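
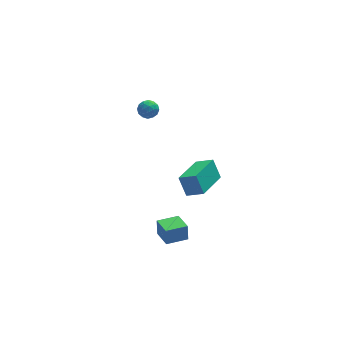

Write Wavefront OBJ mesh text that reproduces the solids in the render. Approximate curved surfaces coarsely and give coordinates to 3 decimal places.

v -2.173 -3.625 3.007
v -2.437 -3.038 4.055
v -2.97 -3.106 2.516
v -3.233 -2.518 3.564
v -0.787 -2.022 2.456
v -1.05 -1.434 3.504
v -1.583 -1.502 1.965
v -1.847 -0.915 3.013
v -2.873 4.093 3.895
v -2.65 3.776 3.385
v -3.83 4.064 3.495
v -3.607 3.747 2.985
v -3.623 3.46 3.558
v -3.032 3.478 3.806
v -3.448 4.362 3.074
v -2.857 4.38 3.322
v -3.005 3.942 2.877
v -3.113 3.385 3.176
v -3.367 4.455 3.704
v -3.475 3.898 4.003
v -2.677 3.937 3.675
v -3.803 3.903 3.205
v -3.812 3.735 3.542
v -3.681 3.548 3.242
v -2.902 3.762 3.923
v -2.771 3.576 3.622
v -3.343 3.39 3.724
v -3.709 4.264 3.258
v -3.578 4.078 2.957
v -2.799 4.292 3.638
v -2.668 4.105 3.338
v -3.137 4.45 3.156
v -2.755 3.848 3.077
v -3.318 3.831 2.842
v -3.225 4.192 2.894
v -2.877 4.203 3.04
v -2.819 3.521 3.253
v -3.381 3.503 3.017
v -3.391 3.335 3.355
v -3.043 3.346 3.5
v -3.028 3.618 2.954
v -3.099 4.337 3.863
v -3.661 4.319 3.627
v -3.437 4.494 3.38
v -3.089 4.505 3.525
v -3.162 4.009 4.038
v -3.725 3.992 3.803
v -3.603 3.637 3.84
v -3.255 3.648 3.986
v -3.452 4.222 3.926
v -4.441 -4.542 0.087
v -4.41 -4.311 1.008
v -4.617 -3.35 -0.206
v -4.586 -3.119 0.715
v -3.214 -4.381 0.005
v -3.183 -4.15 0.926
v -3.39 -3.189 -0.288
v -3.359 -2.958 0.633
f 2 4 1
f 5 2 1
f 1 4 3
f 3 5 1
f 2 8 4
f 6 2 5
f 6 8 2
f 4 8 3
f 7 5 3
f 3 8 7
f 7 6 5
f 8 6 7
f 9 46 25
f 46 20 49
f 25 49 14
f 46 49 25
f 9 25 21
f 25 14 26
f 21 26 10
f 25 26 21
f 9 21 30
f 21 10 31
f 30 31 16
f 21 31 30
f 9 30 42
f 30 16 45
f 42 45 19
f 30 45 42
f 9 42 46
f 42 19 50
f 46 50 20
f 42 50 46
f 10 26 37
f 26 14 40
f 37 40 18
f 26 40 37
f 14 49 27
f 49 20 48
f 27 48 13
f 49 48 27
f 20 50 47
f 50 19 43
f 47 43 11
f 50 43 47
f 19 45 44
f 45 16 32
f 44 32 15
f 45 32 44
f 16 31 36
f 31 10 33
f 36 33 17
f 31 33 36
f 12 38 24
f 38 18 39
f 24 39 13
f 38 39 24
f 12 24 22
f 24 13 23
f 22 23 11
f 24 23 22
f 12 22 29
f 22 11 28
f 29 28 15
f 22 28 29
f 12 29 34
f 29 15 35
f 34 35 17
f 29 35 34
f 12 34 38
f 34 17 41
f 38 41 18
f 34 41 38
f 13 39 27
f 39 18 40
f 27 40 14
f 39 40 27
f 11 23 47
f 23 13 48
f 47 48 20
f 23 48 47
f 15 28 44
f 28 11 43
f 44 43 19
f 28 43 44
f 17 35 36
f 35 15 32
f 36 32 16
f 35 32 36
f 18 41 37
f 41 17 33
f 37 33 10
f 41 33 37
f 52 54 51
f 55 52 51
f 51 54 53
f 53 55 51
f 52 58 54
f 56 52 55
f 56 58 52
f 54 58 53
f 57 55 53
f 53 58 57
f 57 56 55
f 58 56 57



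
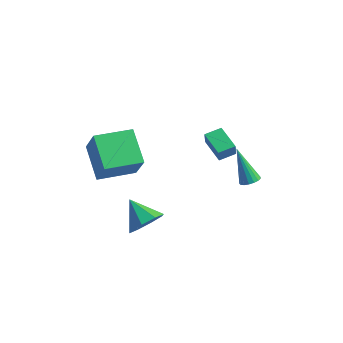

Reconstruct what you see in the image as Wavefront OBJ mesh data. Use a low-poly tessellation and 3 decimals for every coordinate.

v 3.609 0.952 1.049
v 4.129 1.13 1.29
v 2.551 1.608 2.851
v 4.035 1.362 1.15
v 3.844 1.501 0.987
v 3.598 1.514 0.838
v 3.355 1.398 0.738
v 3.171 1.18 0.709
v 3.086 0.91 0.757
v 3.122 0.65 0.873
v 3.269 0.458 1.029
v 3.494 0.38 1.19
v 3.745 0.433 1.318
v 3.965 0.605 1.385
v 4.104 0.856 1.375
v 0.064 3.35 0.685
v 0.061 3.234 1.487
v 0.738 4.133 0.8
v 0.736 4.018 1.601
v 1.304 2.302 0.539
v 1.302 2.187 1.34
v 1.979 3.086 0.653
v 1.976 2.97 1.455
v -3.506 -2.939 2.055
v -2.822 -3.39 3.769
v -4.801 -1.44 2.966
v -4.116 -1.891 4.68
v -1.924 -1.429 1.82
v -1.239 -1.88 3.534
v -3.218 0.07 2.731
v -2.534 -0.381 4.445
v -0.785 -2.702 -1.055
v -0.224 -2.812 -0.115
v -2.095 -1.958 -0.185
v -0.065 -2.081 -0.502
v -0.328 -1.714 -1.212
v -0.859 -1.925 -1.83
v -1.346 -2.592 -1.995
v -1.505 -3.323 -1.608
v -1.242 -3.69 -0.898
v -0.711 -3.479 -0.28
f 2 1 4
f 2 4 3
f 4 1 5
f 4 5 3
f 5 1 6
f 5 6 3
f 6 1 7
f 6 7 3
f 7 1 8
f 7 8 3
f 8 1 9
f 8 9 3
f 9 1 10
f 9 10 3
f 10 1 11
f 10 11 3
f 11 1 12
f 11 12 3
f 12 1 13
f 12 13 3
f 13 1 14
f 13 14 3
f 14 1 15
f 14 15 3
f 15 1 2
f 15 2 3
f 17 19 16
f 20 17 16
f 16 19 18
f 18 20 16
f 17 23 19
f 21 17 20
f 21 23 17
f 19 23 18
f 22 20 18
f 18 23 22
f 22 21 20
f 23 21 22
f 25 27 24
f 28 25 24
f 24 27 26
f 26 28 24
f 25 31 27
f 29 25 28
f 29 31 25
f 27 31 26
f 30 28 26
f 26 31 30
f 30 29 28
f 31 29 30
f 33 32 35
f 33 35 34
f 35 32 36
f 35 36 34
f 36 32 37
f 36 37 34
f 37 32 38
f 37 38 34
f 38 32 39
f 38 39 34
f 39 32 40
f 39 40 34
f 40 32 41
f 40 41 34
f 41 32 33
f 41 33 34



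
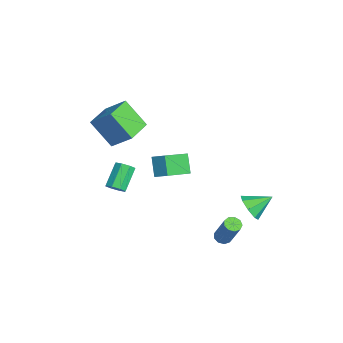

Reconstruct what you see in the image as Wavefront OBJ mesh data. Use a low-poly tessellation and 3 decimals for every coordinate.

v -1.249 -5.562 3.707
v -0.467 -4.531 4.794
v -2.676 -4.448 3.678
v -1.894 -3.417 4.765
v -0.406 -4.523 2.115
v 0.376 -3.492 3.202
v -1.833 -3.409 2.086
v -1.051 -2.378 3.173
v 3.722 2.444 -1.15
v 4.266 2.813 -1.808
v 3.738 3.736 -0.41
v 3.573 2.901 -1.946
v 2.968 2.722 -1.618
v 2.803 2.379 -1.016
v 3.177 2.074 -0.493
v 3.87 1.986 -0.354
v 4.475 2.166 -0.682
v 4.64 2.508 -1.284
v -2.983 -0.195 -2.985
v -3.857 -0.177 -1.865
v -2.377 0.452 -2.522
v -3.25 0.469 -1.402
v -1.93 -1.789 -2.138
v -2.803 -1.772 -1.018
v -1.323 -1.143 -1.675
v -2.197 -1.125 -0.555
v -3.112 -3.886 -3.764
v -2.581 -3.701 -3.418
v -3.617 -2.909 -2.251
v -4.148 -3.094 -2.596
v -2.713 -3.36 -3.767
v -3.749 -2.568 -2.599
v -3.079 -3.327 -4.114
v -4.115 -2.535 -2.946
v -3.465 -3.621 -4.255
v -4.5 -2.83 -3.088
v -3.643 -4.071 -4.109
v -4.679 -3.279 -2.942
v -3.511 -4.412 -3.761
v -4.547 -3.62 -2.593
v -3.145 -4.445 -3.414
v -4.181 -3.653 -2.246
v -2.76 -4.15 -3.272
v -3.795 -3.359 -2.105
v 2.532 1.245 -4.452
v 2.915 0.886 -4.58
v 3.85 1.236 -2.755
v 3.468 1.595 -2.628
v 3.014 1.222 -4.695
v 3.95 1.572 -2.87
v 2.888 1.57 -4.697
v 3.823 1.919 -2.872
v 2.595 1.765 -4.584
v 3.531 2.115 -2.76
v 2.273 1.717 -4.41
v 3.209 2.067 -2.585
v 2.072 1.448 -4.255
v 3.008 1.798 -2.431
v 2.087 1.085 -4.193
v 3.022 1.434 -2.368
v 2.309 0.796 -4.252
v 3.245 1.146 -2.427
v 2.636 0.717 -4.405
v 3.572 1.067 -2.58
f 2 4 1
f 5 2 1
f 1 4 3
f 3 5 1
f 2 8 4
f 6 2 5
f 6 8 2
f 4 8 3
f 7 5 3
f 3 8 7
f 7 6 5
f 8 6 7
f 10 9 12
f 10 12 11
f 12 9 13
f 12 13 11
f 13 9 14
f 13 14 11
f 14 9 15
f 14 15 11
f 15 9 16
f 15 16 11
f 16 9 17
f 16 17 11
f 17 9 18
f 17 18 11
f 18 9 10
f 18 10 11
f 20 22 19
f 23 20 19
f 19 22 21
f 21 23 19
f 20 26 22
f 24 20 23
f 24 26 20
f 22 26 21
f 25 23 21
f 21 26 25
f 25 24 23
f 26 24 25
f 28 27 31
f 28 31 29
f 29 31 32
f 29 32 30
f 31 27 33
f 31 33 32
f 32 33 34
f 32 34 30
f 33 27 35
f 33 35 34
f 34 35 36
f 34 36 30
f 35 27 37
f 35 37 36
f 36 37 38
f 36 38 30
f 37 27 39
f 37 39 38
f 38 39 40
f 38 40 30
f 39 27 41
f 39 41 40
f 40 41 42
f 40 42 30
f 41 27 43
f 41 43 42
f 42 43 44
f 42 44 30
f 43 27 28
f 43 28 44
f 44 28 29
f 44 29 30
f 46 45 49
f 46 49 47
f 47 49 50
f 47 50 48
f 49 45 51
f 49 51 50
f 50 51 52
f 50 52 48
f 51 45 53
f 51 53 52
f 52 53 54
f 52 54 48
f 53 45 55
f 53 55 54
f 54 55 56
f 54 56 48
f 55 45 57
f 55 57 56
f 56 57 58
f 56 58 48
f 57 45 59
f 57 59 58
f 58 59 60
f 58 60 48
f 59 45 61
f 59 61 60
f 60 61 62
f 60 62 48
f 61 45 63
f 61 63 62
f 62 63 64
f 62 64 48
f 63 45 46
f 63 46 64
f 64 46 47
f 64 47 48



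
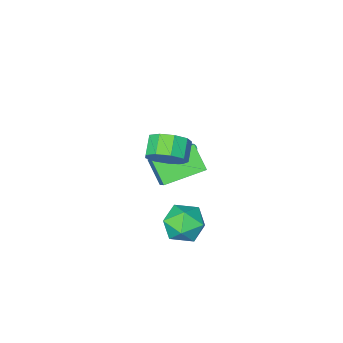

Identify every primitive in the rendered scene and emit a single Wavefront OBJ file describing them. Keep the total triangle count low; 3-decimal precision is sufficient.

v -0.938 0.028 1.544
v -0.3 0.152 2.33
v -0.944 -0.544 2.963
v -1.582 -0.668 2.176
v -0.801 0.636 2.351
v -1.446 -0.059 2.984
v -1.367 0.836 1.994
v -2.012 0.14 2.627
v -1.731 0.657 1.427
v -2.376 -0.038 2.06
v -1.725 0.184 0.914
v -2.369 -0.511 1.547
v -1.35 -0.362 0.696
v -1.994 -1.057 1.329
v -0.782 -0.726 0.874
v -1.426 -1.421 1.507
v -0.287 -0.737 1.366
v -0.932 -1.433 1.999
v -0.096 -0.391 1.941
v -0.741 -1.086 2.574
v -4.329 -3.285 -2.347
v -3.869 -3.151 -2.801
v -3.151 -3.755 -1.293
v -3.891 -2.911 -2.67
v -3.989 -2.736 -2.483
v -4.145 -2.655 -2.272
v -4.334 -2.684 -2.074
v -4.521 -2.816 -1.924
v -4.675 -3.029 -1.847
v -4.77 -3.287 -1.856
v -4.788 -3.544 -1.95
v -4.727 -3.756 -2.113
v -4.597 -3.887 -2.316
v -4.421 -3.914 -2.525
v -4.229 -3.831 -2.703
v -4.054 -3.655 -2.82
v -3.927 -3.414 -2.854
v -3.526 -0.886 -1.286
v -3.531 -1.973 -0.209
v -3.044 0.224 -0.165
v -3.049 -0.863 0.912
v -1.451 -1.337 -1.732
v -1.456 -2.424 -0.655
v -0.969 -0.227 -0.611
v -0.974 -1.314 0.466
v -2.899 0.332 -4.283
v -1.902 0.916 -4.515
v -1.938 -0.856 -3.145
v -0.941 -0.272 -3.377
v -1.788 0.239 -2.738
v -2.382 0.973 -3.441
v -1.458 -0.913 -4.219
v -2.052 -0.179 -4.922
v -1.012 0.146 -4.475
v -1.216 0.858 -3.56
v -2.624 -0.798 -4.1
v -2.828 -0.086 -3.185
f 2 1 5
f 2 5 3
f 3 5 6
f 3 6 4
f 5 1 7
f 5 7 6
f 6 7 8
f 6 8 4
f 7 1 9
f 7 9 8
f 8 9 10
f 8 10 4
f 9 1 11
f 9 11 10
f 10 11 12
f 10 12 4
f 11 1 13
f 11 13 12
f 12 13 14
f 12 14 4
f 13 1 15
f 13 15 14
f 14 15 16
f 14 16 4
f 15 1 17
f 15 17 16
f 16 17 18
f 16 18 4
f 17 1 19
f 17 19 18
f 18 19 20
f 18 20 4
f 19 1 2
f 19 2 20
f 20 2 3
f 20 3 4
f 22 21 24
f 22 24 23
f 24 21 25
f 24 25 23
f 25 21 26
f 25 26 23
f 26 21 27
f 26 27 23
f 27 21 28
f 27 28 23
f 28 21 29
f 28 29 23
f 29 21 30
f 29 30 23
f 30 21 31
f 30 31 23
f 31 21 32
f 31 32 23
f 32 21 33
f 32 33 23
f 33 21 34
f 33 34 23
f 34 21 35
f 34 35 23
f 35 21 36
f 35 36 23
f 36 21 37
f 36 37 23
f 37 21 22
f 37 22 23
f 39 41 38
f 42 39 38
f 38 41 40
f 40 42 38
f 39 45 41
f 43 39 42
f 43 45 39
f 41 45 40
f 44 42 40
f 40 45 44
f 44 43 42
f 45 43 44
f 46 57 51
f 46 51 47
f 46 47 53
f 46 53 56
f 46 56 57
f 47 51 55
f 51 57 50
f 57 56 48
f 56 53 52
f 53 47 54
f 49 55 50
f 49 50 48
f 49 48 52
f 49 52 54
f 49 54 55
f 50 55 51
f 48 50 57
f 52 48 56
f 54 52 53
f 55 54 47



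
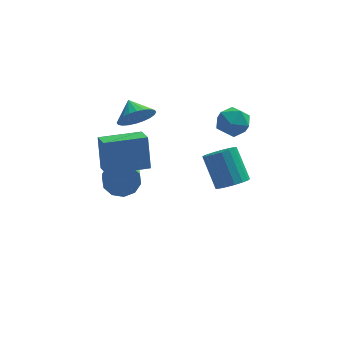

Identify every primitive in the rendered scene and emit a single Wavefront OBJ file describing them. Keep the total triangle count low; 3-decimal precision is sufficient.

v 2.323 1.557 2.207
v 2.919 2.318 2.002
v 2.941 0.742 0.978
v 3.537 1.503 0.773
v 3.679 0.971 1.594
v 3.297 1.475 2.354
v 2.563 1.585 0.626
v 2.181 2.089 1.386
v 3.068 2.335 1.025
v 3.757 1.956 1.623
v 2.103 1.104 1.357
v 2.792 0.725 1.955
v 2.891 0.2 -2.172
v 3.747 0.344 -1.931
v 3.124 1.443 -0.368
v 2.269 1.3 -0.608
v 3.658 0.671 -2.197
v 3.035 1.77 -0.634
v 3.394 0.89 -2.457
v 2.771 1.99 -0.894
v 3.014 0.952 -2.651
v 2.391 2.051 -1.088
v 2.607 0.841 -2.736
v 1.984 1.941 -1.173
v 2.264 0.583 -2.691
v 1.641 1.683 -1.128
v 2.066 0.238 -2.527
v 1.443 1.338 -0.964
v 2.056 -0.116 -2.282
v 1.433 0.984 -0.719
v 2.238 -0.398 -2.011
v 1.615 0.702 -0.448
v 2.569 -0.542 -1.778
v 1.947 0.557 -0.214
v 2.975 -0.517 -1.634
v 2.352 0.583 -0.071
v 3.361 -0.327 -1.613
v 2.738 0.773 -0.05
v 3.64 -0.017 -1.721
v 3.017 1.083 -0.158
v -1.776 -0.134 3.192
v -1.393 -0.5 4.04
v -2.164 0.794 3.768
v -1.092 -0.291 3.904
v -0.896 -0.058 3.661
v -0.834 0.163 3.346
v -0.915 0.34 3.007
v -1.128 0.444 2.697
v -1.439 0.46 2.462
v -1.801 0.385 2.338
v -2.16 0.232 2.344
v -2.46 0.022 2.479
v -2.656 -0.211 2.723
v -2.718 -0.432 3.038
v -2.637 -0.609 3.377
v -2.425 -0.713 3.687
v -2.114 -0.728 3.922
v -1.751 -0.654 4.046
v -3.15 -4.333 2.478
v -3.27 -3.705 4.181
v -3.443 -3.316 2.082
v -3.563 -2.687 3.786
v -1.117 -3.773 2.414
v -1.237 -3.144 4.118
v -1.41 -2.755 2.019
v -1.53 -2.127 3.722
v -2.59 1.941 -3.01
v -1.929 1.619 -3.658
v -1.909 0.616 -3.137
v -2.57 0.939 -2.49
v -1.63 1.866 -3.193
v -1.61 0.864 -2.672
v -1.698 2.143 -2.658
v -1.678 1.14 -2.138
v -2.107 2.342 -2.258
v -2.086 1.339 -1.737
v -2.7 2.388 -2.145
v -2.679 1.385 -1.624
v -3.251 2.264 -2.363
v -3.231 1.261 -1.842
v -3.55 2.016 -2.828
v -3.53 1.014 -2.307
v -3.482 1.74 -3.362
v -3.462 0.737 -2.842
v -3.074 1.541 -3.763
v -3.053 0.538 -3.242
v -2.481 1.495 -3.876
v -2.46 0.492 -3.355
f 1 12 6
f 1 6 2
f 1 2 8
f 1 8 11
f 1 11 12
f 2 6 10
f 6 12 5
f 12 11 3
f 11 8 7
f 8 2 9
f 4 10 5
f 4 5 3
f 4 3 7
f 4 7 9
f 4 9 10
f 5 10 6
f 3 5 12
f 7 3 11
f 9 7 8
f 10 9 2
f 14 13 17
f 14 17 15
f 15 17 18
f 15 18 16
f 17 13 19
f 17 19 18
f 18 19 20
f 18 20 16
f 19 13 21
f 19 21 20
f 20 21 22
f 20 22 16
f 21 13 23
f 21 23 22
f 22 23 24
f 22 24 16
f 23 13 25
f 23 25 24
f 24 25 26
f 24 26 16
f 25 13 27
f 25 27 26
f 26 27 28
f 26 28 16
f 27 13 29
f 27 29 28
f 28 29 30
f 28 30 16
f 29 13 31
f 29 31 30
f 30 31 32
f 30 32 16
f 31 13 33
f 31 33 32
f 32 33 34
f 32 34 16
f 33 13 35
f 33 35 34
f 34 35 36
f 34 36 16
f 35 13 37
f 35 37 36
f 36 37 38
f 36 38 16
f 37 13 39
f 37 39 38
f 38 39 40
f 38 40 16
f 39 13 14
f 39 14 40
f 40 14 15
f 40 15 16
f 42 41 44
f 42 44 43
f 44 41 45
f 44 45 43
f 45 41 46
f 45 46 43
f 46 41 47
f 46 47 43
f 47 41 48
f 47 48 43
f 48 41 49
f 48 49 43
f 49 41 50
f 49 50 43
f 50 41 51
f 50 51 43
f 51 41 52
f 51 52 43
f 52 41 53
f 52 53 43
f 53 41 54
f 53 54 43
f 54 41 55
f 54 55 43
f 55 41 56
f 55 56 43
f 56 41 57
f 56 57 43
f 57 41 58
f 57 58 43
f 58 41 42
f 58 42 43
f 60 62 59
f 63 60 59
f 59 62 61
f 61 63 59
f 60 66 62
f 64 60 63
f 64 66 60
f 62 66 61
f 65 63 61
f 61 66 65
f 65 64 63
f 66 64 65
f 68 67 71
f 68 71 69
f 69 71 72
f 69 72 70
f 71 67 73
f 71 73 72
f 72 73 74
f 72 74 70
f 73 67 75
f 73 75 74
f 74 75 76
f 74 76 70
f 75 67 77
f 75 77 76
f 76 77 78
f 76 78 70
f 77 67 79
f 77 79 78
f 78 79 80
f 78 80 70
f 79 67 81
f 79 81 80
f 80 81 82
f 80 82 70
f 81 67 83
f 81 83 82
f 82 83 84
f 82 84 70
f 83 67 85
f 83 85 84
f 84 85 86
f 84 86 70
f 85 67 87
f 85 87 86
f 86 87 88
f 86 88 70
f 87 67 68
f 87 68 88
f 88 68 69
f 88 69 70



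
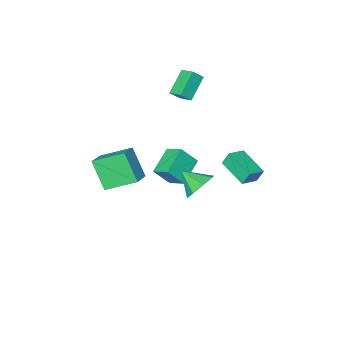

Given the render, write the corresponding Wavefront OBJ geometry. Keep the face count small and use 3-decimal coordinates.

v -0.575 -0.814 -2.56
v -0.112 -1.169 -3.372
v -0.145 -1.946 -1.82
v 0.342 -0.72 -2.95
v 0.258 -0.327 -2.299
v -0.313 -0.218 -1.801
v -1.037 -0.458 -1.748
v -1.491 -0.907 -2.171
v -1.408 -1.3 -2.822
v -0.837 -1.409 -3.319
v -2.107 -4.533 -3.745
v -2.323 -3.501 -3.172
v -0.728 -3.837 -4.478
v -0.944 -2.805 -3.906
v -1.336 -4.955 -2.694
v -1.552 -3.923 -2.122
v 0.043 -4.259 -3.428
v -0.173 -3.227 -2.855
v -1.333 1.193 0.696
v -1.6 1.405 1.453
v -1.344 2.858 0.227
v -1.611 3.07 0.984
v -0.349 1.29 1.016
v -0.616 1.502 1.773
v -0.36 2.955 0.547
v -0.627 3.167 1.304
v 3.622 -2.652 -1.52
v 3.656 -3.753 0.004
v 2.393 -1.491 -0.655
v 2.426 -2.591 0.869
v 4.514 -2.029 -1.089
v 4.547 -3.129 0.435
v 3.284 -0.867 -0.224
v 3.318 -1.968 1.3
v -2.614 -4.46 3.112
v -2.053 -4.621 3.673
v -2.715 -3.593 3.461
v -2.154 -3.754 4.023
v -1.466 -3.926 2.117
v -0.905 -4.087 2.679
v -1.567 -3.059 2.467
v -1.006 -3.22 3.028
f 2 1 4
f 2 4 3
f 4 1 5
f 4 5 3
f 5 1 6
f 5 6 3
f 6 1 7
f 6 7 3
f 7 1 8
f 7 8 3
f 8 1 9
f 8 9 3
f 9 1 10
f 9 10 3
f 10 1 2
f 10 2 3
f 12 14 11
f 15 12 11
f 11 14 13
f 13 15 11
f 12 18 14
f 16 12 15
f 16 18 12
f 14 18 13
f 17 15 13
f 13 18 17
f 17 16 15
f 18 16 17
f 20 22 19
f 23 20 19
f 19 22 21
f 21 23 19
f 20 26 22
f 24 20 23
f 24 26 20
f 22 26 21
f 25 23 21
f 21 26 25
f 25 24 23
f 26 24 25
f 28 30 27
f 31 28 27
f 27 30 29
f 29 31 27
f 28 34 30
f 32 28 31
f 32 34 28
f 30 34 29
f 33 31 29
f 29 34 33
f 33 32 31
f 34 32 33
f 36 38 35
f 39 36 35
f 35 38 37
f 37 39 35
f 36 42 38
f 40 36 39
f 40 42 36
f 38 42 37
f 41 39 37
f 37 42 41
f 41 40 39
f 42 40 41



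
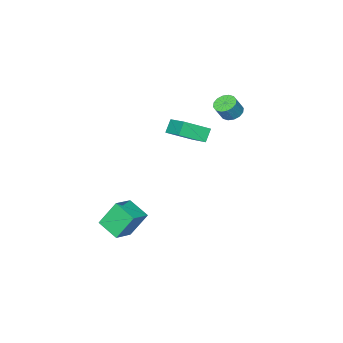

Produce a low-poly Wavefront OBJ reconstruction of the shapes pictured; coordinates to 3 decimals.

v -3.501 -1.855 3.346
v -3.017 -2.251 3.055
v -2.475 -2.241 3.942
v -2.959 -1.845 4.234
v -2.914 -1.915 2.988
v -2.372 -1.905 3.876
v -2.969 -1.563 3.018
v -2.427 -1.553 3.905
v -3.166 -1.29 3.135
v -2.624 -1.28 4.023
v -3.453 -1.168 3.309
v -2.911 -1.158 4.197
v -3.753 -1.23 3.493
v -3.211 -1.22 4.381
v -3.985 -1.459 3.638
v -3.443 -1.449 4.525
v -4.088 -1.795 3.704
v -3.546 -1.785 4.592
v -4.033 -2.147 3.675
v -3.491 -2.137 4.562
v -3.836 -2.42 3.557
v -3.294 -2.41 4.445
v -3.549 -2.542 3.383
v -3.007 -2.532 4.271
v -3.249 -2.48 3.199
v -2.707 -2.47 4.087
v -1.013 -2.262 1.911
v -1.537 -2.464 2.653
v -0.52 -0.518 2.735
v -1.044 -0.721 3.477
v 0.264 -2.959 2.623
v -0.26 -3.162 3.365
v 0.757 -1.216 3.447
v 0.233 -1.418 4.189
v 2.788 -1.326 -2.084
v 2.954 -2.642 -1.523
v 4.009 -0.968 -1.603
v 4.174 -2.284 -1.042
v 3.546 -1.876 -3.598
v 3.711 -3.192 -3.037
v 4.766 -1.518 -3.117
v 4.932 -2.834 -2.556
f 2 1 5
f 2 5 3
f 3 5 6
f 3 6 4
f 5 1 7
f 5 7 6
f 6 7 8
f 6 8 4
f 7 1 9
f 7 9 8
f 8 9 10
f 8 10 4
f 9 1 11
f 9 11 10
f 10 11 12
f 10 12 4
f 11 1 13
f 11 13 12
f 12 13 14
f 12 14 4
f 13 1 15
f 13 15 14
f 14 15 16
f 14 16 4
f 15 1 17
f 15 17 16
f 16 17 18
f 16 18 4
f 17 1 19
f 17 19 18
f 18 19 20
f 18 20 4
f 19 1 21
f 19 21 20
f 20 21 22
f 20 22 4
f 21 1 23
f 21 23 22
f 22 23 24
f 22 24 4
f 23 1 25
f 23 25 24
f 24 25 26
f 24 26 4
f 25 1 2
f 25 2 26
f 26 2 3
f 26 3 4
f 28 30 27
f 31 28 27
f 27 30 29
f 29 31 27
f 28 34 30
f 32 28 31
f 32 34 28
f 30 34 29
f 33 31 29
f 29 34 33
f 33 32 31
f 34 32 33
f 36 38 35
f 39 36 35
f 35 38 37
f 37 39 35
f 36 42 38
f 40 36 39
f 40 42 36
f 38 42 37
f 41 39 37
f 37 42 41
f 41 40 39
f 42 40 41



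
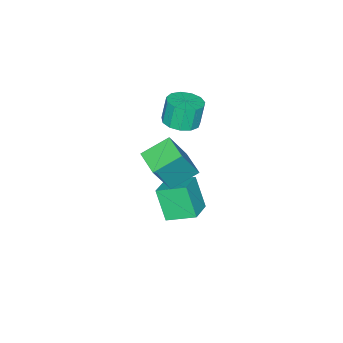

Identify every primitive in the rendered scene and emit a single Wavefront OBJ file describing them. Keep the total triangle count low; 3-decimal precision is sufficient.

v 0.4 -2.538 -0.114
v 1.374 -2.865 1.797
v 1.121 -1.231 -0.259
v 2.095 -1.557 1.653
v 1.665 -3.323 -0.893
v 2.639 -3.649 1.019
v 2.386 -2.015 -1.037
v 3.36 -2.342 0.874
v 0.592 -3.097 -4.925
v 0.276 -3.968 -3.255
v -0.065 -1.689 -4.314
v -0.381 -2.56 -2.644
v 1.921 -2.68 -4.456
v 1.605 -3.551 -2.786
v 1.264 -1.272 -3.845
v 0.948 -2.143 -2.175
v -0.114 -3.286 1.682
v 0.686 -3.789 1.899
v 0.335 -3.757 3.274
v -0.466 -3.254 3.058
v 0.825 -3.261 1.922
v 0.474 -3.229 3.297
v 0.666 -2.741 1.869
v 0.314 -2.709 3.245
v 0.259 -2.394 1.757
v -0.093 -2.362 3.132
v -0.267 -2.33 1.621
v -0.618 -2.298 2.997
v -0.744 -2.57 1.505
v -1.095 -2.538 2.88
v -1.021 -3.037 1.445
v -1.373 -3.005 2.82
v -1.01 -3.583 1.46
v -1.362 -3.551 2.835
v -0.715 -4.035 1.546
v -1.067 -4.003 2.921
v -0.229 -4.249 1.675
v -0.581 -4.217 3.051
v 0.293 -4.157 1.807
v -0.058 -4.125 3.182
f 2 4 1
f 5 2 1
f 1 4 3
f 3 5 1
f 2 8 4
f 6 2 5
f 6 8 2
f 4 8 3
f 7 5 3
f 3 8 7
f 7 6 5
f 8 6 7
f 10 12 9
f 13 10 9
f 9 12 11
f 11 13 9
f 10 16 12
f 14 10 13
f 14 16 10
f 12 16 11
f 15 13 11
f 11 16 15
f 15 14 13
f 16 14 15
f 18 17 21
f 18 21 19
f 19 21 22
f 19 22 20
f 21 17 23
f 21 23 22
f 22 23 24
f 22 24 20
f 23 17 25
f 23 25 24
f 24 25 26
f 24 26 20
f 25 17 27
f 25 27 26
f 26 27 28
f 26 28 20
f 27 17 29
f 27 29 28
f 28 29 30
f 28 30 20
f 29 17 31
f 29 31 30
f 30 31 32
f 30 32 20
f 31 17 33
f 31 33 32
f 32 33 34
f 32 34 20
f 33 17 35
f 33 35 34
f 34 35 36
f 34 36 20
f 35 17 37
f 35 37 36
f 36 37 38
f 36 38 20
f 37 17 39
f 37 39 38
f 38 39 40
f 38 40 20
f 39 17 18
f 39 18 40
f 40 18 19
f 40 19 20



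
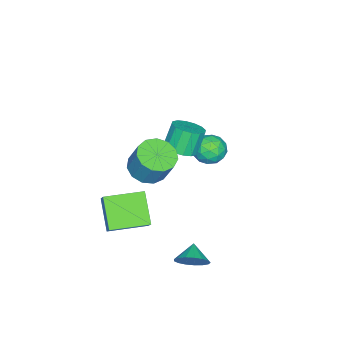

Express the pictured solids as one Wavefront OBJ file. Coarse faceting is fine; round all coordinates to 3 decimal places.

v -0.782 0.478 0.766
v 0.047 0.531 1.162
v -0.609 0.715 2.51
v -1.438 0.662 2.114
v -0.064 0.98 1.047
v -0.72 1.164 2.395
v -0.367 1.294 0.857
v -1.023 1.478 2.204
v -0.781 1.39 0.642
v -1.437 1.574 1.99
v -1.196 1.241 0.461
v -1.851 1.425 1.808
v -1.499 0.888 0.361
v -2.155 1.072 1.709
v -1.611 0.425 0.37
v -2.267 0.609 1.718
v -1.5 -0.024 0.485
v -2.156 0.16 1.833
v -1.197 -0.338 0.676
v -1.853 -0.154 2.023
v -0.783 -0.434 0.89
v -1.439 -0.25 2.238
v -0.369 -0.285 1.072
v -1.024 -0.101 2.419
v -0.065 0.068 1.171
v -0.721 0.252 2.519
v -2.246 1.963 0.274
v -1.672 1.24 -0.046
v -3.408 1.46 -0.674
v -2.834 0.737 -0.994
v -3.168 0.726 -0.075
v -2.449 1.036 0.511
v -2.631 1.664 -1.231
v -1.912 1.974 -0.645
v -1.91 1.054 -0.976
v -2.241 0.475 -0.262
v -2.839 2.225 -0.458
v -3.17 1.646 0.256
v -1.857 1.645 0.197
v -3.223 1.055 -0.917
v -3.419 1.048 -0.377
v -3.082 0.623 -0.565
v -2.314 1.526 0.525
v -1.976 1.101 0.336
v -2.856 0.799 0.319
v -3.104 1.599 -1.056
v -2.766 1.174 -1.245
v -1.998 2.077 -0.155
v -1.661 1.652 -0.343
v -2.224 1.901 -1.039
v -1.659 1.111 -0.538
v -2.342 0.816 -1.095
v -2.223 1.361 -1.234
v -1.8 1.543 -0.89
v -1.854 0.771 -0.118
v -2.537 0.475 -0.675
v -2.733 0.469 -0.135
v -2.311 0.651 0.209
v -1.994 0.662 -0.665
v -2.543 2.225 -0.045
v -3.226 1.929 -0.602
v -2.769 2.049 -0.929
v -2.347 2.231 -0.585
v -2.738 1.884 0.375
v -3.421 1.589 -0.182
v -3.28 1.157 0.17
v -2.857 1.339 0.514
v -3.086 2.038 -0.055
v 2.463 -2.448 -1.725
v 3.353 -1.841 -0.555
v 1.211 -0.739 -1.659
v 2.1 -0.132 -0.489
v 3.62 -1.548 -3.071
v 4.509 -0.941 -1.901
v 2.367 0.161 -3.005
v 3.257 0.768 -1.835
v 3.537 0.735 3.035
v 4.528 0.923 2.744
v 4.835 1.613 4.234
v 3.843 1.425 4.525
v 4.215 1.4 2.588
v 4.522 2.09 4.077
v 3.687 1.666 2.573
v 3.994 2.356 4.063
v 3.111 1.636 2.705
v 3.418 2.326 4.195
v 2.67 1.321 2.942
v 2.977 2.011 4.432
v 2.504 0.819 3.209
v 2.811 1.509 4.698
v 2.666 0.291 3.42
v 2.973 0.981 4.91
v 3.105 -0.096 3.509
v 3.412 0.594 4.999
v 3.68 -0.22 3.448
v 3.987 0.47 4.937
v 4.21 -0.04 3.256
v 4.517 0.65 4.745
v 4.526 0.386 2.993
v 4.833 1.076 4.483
v 4.406 3.534 -2.639
v 4.785 3.82 -1.863
v 3.534 3.226 -2.101
v 4.571 4.169 -2.01
v 4.319 4.374 -2.3
v 4.087 4.386 -2.669
v 3.928 4.202 -3.031
v 3.879 3.866 -3.303
v 3.95 3.453 -3.423
v 4.126 3.059 -3.364
v 4.366 2.774 -3.138
v 4.615 2.663 -2.799
v 4.816 2.751 -2.423
v 4.923 3.018 -2.096
v 4.912 3.404 -1.894
f 2 1 5
f 2 5 3
f 3 5 6
f 3 6 4
f 5 1 7
f 5 7 6
f 6 7 8
f 6 8 4
f 7 1 9
f 7 9 8
f 8 9 10
f 8 10 4
f 9 1 11
f 9 11 10
f 10 11 12
f 10 12 4
f 11 1 13
f 11 13 12
f 12 13 14
f 12 14 4
f 13 1 15
f 13 15 14
f 14 15 16
f 14 16 4
f 15 1 17
f 15 17 16
f 16 17 18
f 16 18 4
f 17 1 19
f 17 19 18
f 18 19 20
f 18 20 4
f 19 1 21
f 19 21 20
f 20 21 22
f 20 22 4
f 21 1 23
f 21 23 22
f 22 23 24
f 22 24 4
f 23 1 25
f 23 25 24
f 24 25 26
f 24 26 4
f 25 1 2
f 25 2 26
f 26 2 3
f 26 3 4
f 27 64 43
f 64 38 67
f 43 67 32
f 64 67 43
f 27 43 39
f 43 32 44
f 39 44 28
f 43 44 39
f 27 39 48
f 39 28 49
f 48 49 34
f 39 49 48
f 27 48 60
f 48 34 63
f 60 63 37
f 48 63 60
f 27 60 64
f 60 37 68
f 64 68 38
f 60 68 64
f 28 44 55
f 44 32 58
f 55 58 36
f 44 58 55
f 32 67 45
f 67 38 66
f 45 66 31
f 67 66 45
f 38 68 65
f 68 37 61
f 65 61 29
f 68 61 65
f 37 63 62
f 63 34 50
f 62 50 33
f 63 50 62
f 34 49 54
f 49 28 51
f 54 51 35
f 49 51 54
f 30 56 42
f 56 36 57
f 42 57 31
f 56 57 42
f 30 42 40
f 42 31 41
f 40 41 29
f 42 41 40
f 30 40 47
f 40 29 46
f 47 46 33
f 40 46 47
f 30 47 52
f 47 33 53
f 52 53 35
f 47 53 52
f 30 52 56
f 52 35 59
f 56 59 36
f 52 59 56
f 31 57 45
f 57 36 58
f 45 58 32
f 57 58 45
f 29 41 65
f 41 31 66
f 65 66 38
f 41 66 65
f 33 46 62
f 46 29 61
f 62 61 37
f 46 61 62
f 35 53 54
f 53 33 50
f 54 50 34
f 53 50 54
f 36 59 55
f 59 35 51
f 55 51 28
f 59 51 55
f 70 72 69
f 73 70 69
f 69 72 71
f 71 73 69
f 70 76 72
f 74 70 73
f 74 76 70
f 72 76 71
f 75 73 71
f 71 76 75
f 75 74 73
f 76 74 75
f 78 77 81
f 78 81 79
f 79 81 82
f 79 82 80
f 81 77 83
f 81 83 82
f 82 83 84
f 82 84 80
f 83 77 85
f 83 85 84
f 84 85 86
f 84 86 80
f 85 77 87
f 85 87 86
f 86 87 88
f 86 88 80
f 87 77 89
f 87 89 88
f 88 89 90
f 88 90 80
f 89 77 91
f 89 91 90
f 90 91 92
f 90 92 80
f 91 77 93
f 91 93 92
f 92 93 94
f 92 94 80
f 93 77 95
f 93 95 94
f 94 95 96
f 94 96 80
f 95 77 97
f 95 97 96
f 96 97 98
f 96 98 80
f 97 77 99
f 97 99 98
f 98 99 100
f 98 100 80
f 99 77 78
f 99 78 100
f 100 78 79
f 100 79 80
f 102 101 104
f 102 104 103
f 104 101 105
f 104 105 103
f 105 101 106
f 105 106 103
f 106 101 107
f 106 107 103
f 107 101 108
f 107 108 103
f 108 101 109
f 108 109 103
f 109 101 110
f 109 110 103
f 110 101 111
f 110 111 103
f 111 101 112
f 111 112 103
f 112 101 113
f 112 113 103
f 113 101 114
f 113 114 103
f 114 101 115
f 114 115 103
f 115 101 102
f 115 102 103



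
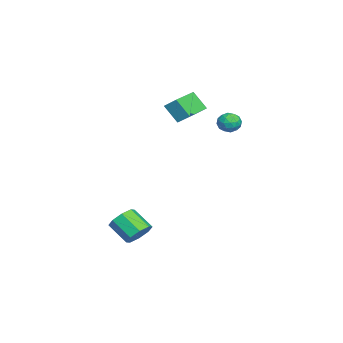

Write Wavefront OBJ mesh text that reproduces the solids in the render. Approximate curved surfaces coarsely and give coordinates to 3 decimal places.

v 4.029 -1.903 -4.057
v 4.505 -2.596 -4.476
v 3.768 -3.691 -3.502
v 3.291 -2.997 -3.083
v 4.855 -2.327 -3.907
v 4.117 -3.421 -2.934
v 4.72 -1.808 -3.427
v 3.982 -2.903 -2.453
v 4.181 -1.346 -3.315
v 3.443 -2.44 -2.342
v 3.552 -1.209 -3.638
v 2.815 -2.304 -2.664
v 3.203 -1.479 -4.206
v 2.465 -2.573 -3.233
v 3.338 -1.997 -4.687
v 2.6 -3.092 -3.713
v 3.877 -2.46 -4.798
v 3.139 -3.554 -3.825
v -2.934 3.067 2.246
v -2.257 3.449 2.112
v -2.283 2.091 2.748
v -1.606 2.473 2.614
v -2.108 2.739 3.162
v -2.51 3.342 2.851
v -2.03 2.198 2.009
v -2.432 2.801 1.698
v -1.699 2.912 1.965
v -1.746 3.247 2.678
v -2.794 2.293 2.182
v -2.841 2.628 2.895
v -2.652 3.344 2.135
v -1.888 2.196 2.725
v -2.182 2.353 3.047
v -1.784 2.577 2.968
v -2.801 3.281 2.569
v -2.403 3.506 2.49
v -2.315 3.088 3.108
v -2.137 2.034 2.37
v -1.739 2.259 2.291
v -2.756 2.963 1.892
v -2.358 3.187 1.813
v -2.225 2.452 1.752
v -1.927 3.252 1.97
v -1.544 2.679 2.265
v -1.793 2.517 1.909
v -2.03 2.871 1.727
v -1.955 3.449 2.388
v -1.572 2.876 2.684
v -1.867 3.032 3.006
v -2.103 3.387 2.823
v -1.626 3.133 2.302
v -2.968 2.664 2.176
v -2.585 2.091 2.472
v -2.437 2.153 2.037
v -2.673 2.508 1.854
v -2.996 2.861 2.595
v -2.613 2.288 2.89
v -2.51 2.669 3.133
v -2.747 3.023 2.951
v -2.914 2.407 2.558
v -2.704 -0.09 4.165
v -2.42 0.637 4.79
v -2.305 0.731 3.026
v -2.02 1.459 3.65
v -0.72 -0.939 4.25
v -0.435 -0.211 4.874
v -0.32 -0.117 3.11
v -0.036 0.61 3.735
f 2 1 5
f 2 5 3
f 3 5 6
f 3 6 4
f 5 1 7
f 5 7 6
f 6 7 8
f 6 8 4
f 7 1 9
f 7 9 8
f 8 9 10
f 8 10 4
f 9 1 11
f 9 11 10
f 10 11 12
f 10 12 4
f 11 1 13
f 11 13 12
f 12 13 14
f 12 14 4
f 13 1 15
f 13 15 14
f 14 15 16
f 14 16 4
f 15 1 17
f 15 17 16
f 16 17 18
f 16 18 4
f 17 1 2
f 17 2 18
f 18 2 3
f 18 3 4
f 19 56 35
f 56 30 59
f 35 59 24
f 56 59 35
f 19 35 31
f 35 24 36
f 31 36 20
f 35 36 31
f 19 31 40
f 31 20 41
f 40 41 26
f 31 41 40
f 19 40 52
f 40 26 55
f 52 55 29
f 40 55 52
f 19 52 56
f 52 29 60
f 56 60 30
f 52 60 56
f 20 36 47
f 36 24 50
f 47 50 28
f 36 50 47
f 24 59 37
f 59 30 58
f 37 58 23
f 59 58 37
f 30 60 57
f 60 29 53
f 57 53 21
f 60 53 57
f 29 55 54
f 55 26 42
f 54 42 25
f 55 42 54
f 26 41 46
f 41 20 43
f 46 43 27
f 41 43 46
f 22 48 34
f 48 28 49
f 34 49 23
f 48 49 34
f 22 34 32
f 34 23 33
f 32 33 21
f 34 33 32
f 22 32 39
f 32 21 38
f 39 38 25
f 32 38 39
f 22 39 44
f 39 25 45
f 44 45 27
f 39 45 44
f 22 44 48
f 44 27 51
f 48 51 28
f 44 51 48
f 23 49 37
f 49 28 50
f 37 50 24
f 49 50 37
f 21 33 57
f 33 23 58
f 57 58 30
f 33 58 57
f 25 38 54
f 38 21 53
f 54 53 29
f 38 53 54
f 27 45 46
f 45 25 42
f 46 42 26
f 45 42 46
f 28 51 47
f 51 27 43
f 47 43 20
f 51 43 47
f 62 64 61
f 65 62 61
f 61 64 63
f 63 65 61
f 62 68 64
f 66 62 65
f 66 68 62
f 64 68 63
f 67 65 63
f 63 68 67
f 67 66 65
f 68 66 67



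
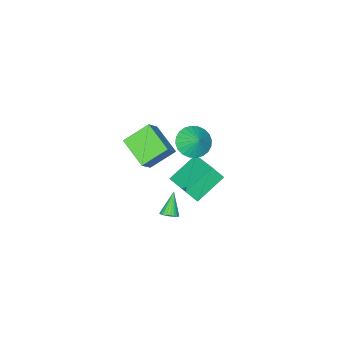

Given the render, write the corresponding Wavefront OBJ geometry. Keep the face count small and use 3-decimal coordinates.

v 0.328 -0.044 2.919
v 1.163 -0.523 3.037
v 0.612 0.664 3.781
v 1.265 -0.258 2.787
v 1.223 0.039 2.556
v 1.046 0.324 2.381
v 0.759 0.553 2.287
v 0.407 0.691 2.29
v 0.043 0.717 2.389
v -0.278 0.627 2.569
v -0.507 0.436 2.801
v -0.609 0.171 3.052
v -0.568 -0.126 3.283
v -0.39 -0.411 3.458
v -0.104 -0.64 3.551
v 0.249 -0.778 3.548
v 0.613 -0.804 3.45
v 0.934 -0.714 3.27
v 1.469 -0.683 -3.138
v 1.908 -0.715 -2.842
v 0.671 -1.137 -2.002
v 1.848 -0.52 -2.806
v 1.732 -0.35 -2.82
v 1.575 -0.231 -2.882
v 1.402 -0.18 -2.984
v 1.239 -0.206 -3.108
v 1.111 -0.305 -3.238
v 1.037 -0.461 -3.352
v 1.03 -0.651 -3.433
v 1.089 -0.845 -3.47
v 1.206 -1.015 -3.456
v 1.363 -1.135 -3.393
v 1.536 -1.185 -3.292
v 1.698 -1.159 -3.167
v 1.826 -1.061 -3.038
v 1.9 -0.905 -2.924
v 1.685 -1.317 4.255
v 2.502 -1.08 5.198
v 1.993 0.342 3.572
v 2.81 0.579 4.515
v 2.91 -1.919 3.345
v 3.727 -1.682 4.288
v 3.218 -0.26 2.662
v 4.035 -0.023 3.605
v -0.207 -1.446 -2.607
v -1.951 -1.222 -1.593
v 0.417 0.366 -1.936
v -1.327 0.59 -0.921
v 0.227 -1.91 -1.759
v -1.517 -1.686 -0.744
v 0.851 -0.098 -1.087
v -0.893 0.126 -0.073
f 2 1 4
f 2 4 3
f 4 1 5
f 4 5 3
f 5 1 6
f 5 6 3
f 6 1 7
f 6 7 3
f 7 1 8
f 7 8 3
f 8 1 9
f 8 9 3
f 9 1 10
f 9 10 3
f 10 1 11
f 10 11 3
f 11 1 12
f 11 12 3
f 12 1 13
f 12 13 3
f 13 1 14
f 13 14 3
f 14 1 15
f 14 15 3
f 15 1 16
f 15 16 3
f 16 1 17
f 16 17 3
f 17 1 18
f 17 18 3
f 18 1 2
f 18 2 3
f 20 19 22
f 20 22 21
f 22 19 23
f 22 23 21
f 23 19 24
f 23 24 21
f 24 19 25
f 24 25 21
f 25 19 26
f 25 26 21
f 26 19 27
f 26 27 21
f 27 19 28
f 27 28 21
f 28 19 29
f 28 29 21
f 29 19 30
f 29 30 21
f 30 19 31
f 30 31 21
f 31 19 32
f 31 32 21
f 32 19 33
f 32 33 21
f 33 19 34
f 33 34 21
f 34 19 35
f 34 35 21
f 35 19 36
f 35 36 21
f 36 19 20
f 36 20 21
f 38 40 37
f 41 38 37
f 37 40 39
f 39 41 37
f 38 44 40
f 42 38 41
f 42 44 38
f 40 44 39
f 43 41 39
f 39 44 43
f 43 42 41
f 44 42 43
f 46 48 45
f 49 46 45
f 45 48 47
f 47 49 45
f 46 52 48
f 50 46 49
f 50 52 46
f 48 52 47
f 51 49 47
f 47 52 51
f 51 50 49
f 52 50 51



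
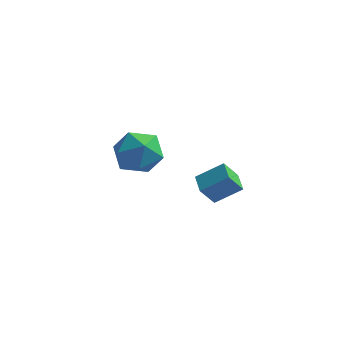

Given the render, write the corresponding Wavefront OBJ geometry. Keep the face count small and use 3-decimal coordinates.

v 1.154 1.132 -2.672
v 0.751 0.724 -1.865
v 2.075 1.543 -2.004
v 1.673 1.135 -1.197
v 1.587 0.405 -2.823
v 1.185 -0.003 -2.016
v 2.509 0.816 -2.155
v 2.106 0.408 -1.348
v -2.062 4.335 -2.634
v -1.542 3.688 -3.346
v -3.618 3.812 -3.294
v -3.098 3.165 -4.006
v -3.086 2.925 -2.939
v -2.124 3.248 -2.531
v -3.036 4.252 -4.109
v -2.074 4.575 -3.701
v -2.144 3.637 -4.257
v -2.175 2.817 -3.535
v -2.985 4.683 -3.105
v -3.016 3.863 -2.383
f 2 4 1
f 5 2 1
f 1 4 3
f 3 5 1
f 2 8 4
f 6 2 5
f 6 8 2
f 4 8 3
f 7 5 3
f 3 8 7
f 7 6 5
f 8 6 7
f 9 20 14
f 9 14 10
f 9 10 16
f 9 16 19
f 9 19 20
f 10 14 18
f 14 20 13
f 20 19 11
f 19 16 15
f 16 10 17
f 12 18 13
f 12 13 11
f 12 11 15
f 12 15 17
f 12 17 18
f 13 18 14
f 11 13 20
f 15 11 19
f 17 15 16
f 18 17 10



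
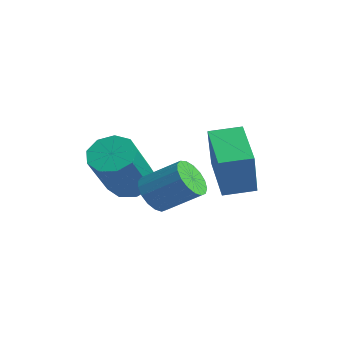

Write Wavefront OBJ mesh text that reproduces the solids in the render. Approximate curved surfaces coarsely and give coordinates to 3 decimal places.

v 0.966 0.21 -2.272
v 1.231 0.491 -2.845
v 2.058 1.27 -2.08
v 1.794 0.99 -1.508
v 0.976 0.688 -2.77
v 1.804 1.467 -2.006
v 0.72 0.775 -2.582
v 1.547 1.555 -1.817
v 0.519 0.733 -2.322
v 1.347 1.513 -1.558
v 0.422 0.572 -2.052
v 1.249 1.351 -1.287
v 0.449 0.327 -1.831
v 1.276 1.107 -1.067
v 0.594 0.056 -1.712
v 1.421 0.836 -0.948
v 0.825 -0.18 -1.721
v 1.652 0.6 -0.957
v 1.088 -0.327 -1.856
v 1.916 0.453 -1.092
v 1.324 -0.35 -2.087
v 2.151 0.429 -1.322
v 1.477 -0.246 -2.36
v 2.304 0.534 -1.595
v 1.514 -0.036 -2.613
v 2.341 0.743 -1.848
v 1.425 0.229 -2.788
v 2.252 1.009 -2.023
v -0.375 2.921 -2.031
v 0.252 2.408 -0.457
v 0.025 3.859 -1.885
v 0.652 3.346 -0.311
v 1.028 2.434 -2.749
v 1.655 1.921 -1.175
v 1.428 3.372 -2.603
v 2.055 2.859 -1.029
v -1.466 0.829 -2.657
v -1.022 1.434 -2.482
v -0.111 0.316 -0.928
v -0.554 -0.289 -1.103
v -1.47 1.453 -2.205
v -0.558 0.335 -0.652
v -1.916 1.18 -2.14
v -1.004 0.062 -0.586
v -2.151 0.743 -2.316
v -1.239 -0.375 -0.763
v -2.066 0.346 -2.652
v -1.154 -0.772 -1.099
v -1.7 0.175 -2.99
v -0.788 -0.943 -1.436
v -1.224 0.31 -3.172
v -0.312 -0.808 -1.618
v -0.862 0.688 -3.113
v 0.05 -0.43 -1.559
v -0.782 1.132 -2.84
v 0.13 0.014 -1.287
f 2 1 5
f 2 5 3
f 3 5 6
f 3 6 4
f 5 1 7
f 5 7 6
f 6 7 8
f 6 8 4
f 7 1 9
f 7 9 8
f 8 9 10
f 8 10 4
f 9 1 11
f 9 11 10
f 10 11 12
f 10 12 4
f 11 1 13
f 11 13 12
f 12 13 14
f 12 14 4
f 13 1 15
f 13 15 14
f 14 15 16
f 14 16 4
f 15 1 17
f 15 17 16
f 16 17 18
f 16 18 4
f 17 1 19
f 17 19 18
f 18 19 20
f 18 20 4
f 19 1 21
f 19 21 20
f 20 21 22
f 20 22 4
f 21 1 23
f 21 23 22
f 22 23 24
f 22 24 4
f 23 1 25
f 23 25 24
f 24 25 26
f 24 26 4
f 25 1 27
f 25 27 26
f 26 27 28
f 26 28 4
f 27 1 2
f 27 2 28
f 28 2 3
f 28 3 4
f 30 32 29
f 33 30 29
f 29 32 31
f 31 33 29
f 30 36 32
f 34 30 33
f 34 36 30
f 32 36 31
f 35 33 31
f 31 36 35
f 35 34 33
f 36 34 35
f 38 37 41
f 38 41 39
f 39 41 42
f 39 42 40
f 41 37 43
f 41 43 42
f 42 43 44
f 42 44 40
f 43 37 45
f 43 45 44
f 44 45 46
f 44 46 40
f 45 37 47
f 45 47 46
f 46 47 48
f 46 48 40
f 47 37 49
f 47 49 48
f 48 49 50
f 48 50 40
f 49 37 51
f 49 51 50
f 50 51 52
f 50 52 40
f 51 37 53
f 51 53 52
f 52 53 54
f 52 54 40
f 53 37 55
f 53 55 54
f 54 55 56
f 54 56 40
f 55 37 38
f 55 38 56
f 56 38 39
f 56 39 40



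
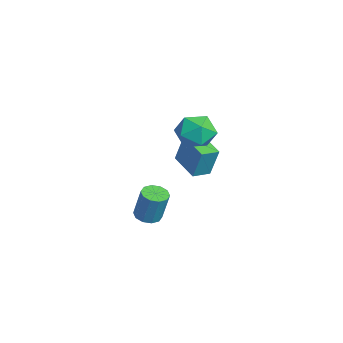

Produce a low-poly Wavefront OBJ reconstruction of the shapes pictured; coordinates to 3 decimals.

v 2.618 -0.894 0.878
v 3.148 -0.416 0.682
v 3.512 -0.088 2.466
v 2.982 -0.566 2.662
v 2.755 -0.184 0.719
v 3.119 0.144 2.503
v 2.31 -0.224 0.817
v 2.674 0.104 2.601
v 1.983 -0.519 0.939
v 2.347 -0.191 2.723
v 1.898 -0.958 1.037
v 2.262 -0.63 2.821
v 2.088 -1.372 1.074
v 2.452 -1.044 2.858
v 2.481 -1.604 1.037
v 2.845 -1.276 2.821
v 2.926 -1.564 0.939
v 3.29 -1.236 2.723
v 3.253 -1.269 0.817
v 3.617 -0.941 2.601
v 3.338 -0.83 0.719
v 3.702 -0.502 2.503
v -4.563 1.888 0.396
v -4.238 2.308 2.252
v -4.979 2.926 0.234
v -4.654 3.346 2.09
v -2.826 2.514 -0.05
v -2.501 2.934 1.806
v -3.242 3.552 -0.212
v -2.917 3.972 1.644
v -3.301 3.567 3.334
v -2.087 3.686 3.612
v -3.133 1.554 3.468
v -1.919 1.673 3.746
v -2.788 2.044 4.566
v -2.892 3.289 4.483
v -2.328 1.951 2.597
v -2.432 3.196 2.514
v -1.486 2.688 3.156
v -1.77 2.745 4.373
v -3.45 2.495 2.707
v -3.734 2.552 3.924
f 2 1 5
f 2 5 3
f 3 5 6
f 3 6 4
f 5 1 7
f 5 7 6
f 6 7 8
f 6 8 4
f 7 1 9
f 7 9 8
f 8 9 10
f 8 10 4
f 9 1 11
f 9 11 10
f 10 11 12
f 10 12 4
f 11 1 13
f 11 13 12
f 12 13 14
f 12 14 4
f 13 1 15
f 13 15 14
f 14 15 16
f 14 16 4
f 15 1 17
f 15 17 16
f 16 17 18
f 16 18 4
f 17 1 19
f 17 19 18
f 18 19 20
f 18 20 4
f 19 1 21
f 19 21 20
f 20 21 22
f 20 22 4
f 21 1 2
f 21 2 22
f 22 2 3
f 22 3 4
f 24 26 23
f 27 24 23
f 23 26 25
f 25 27 23
f 24 30 26
f 28 24 27
f 28 30 24
f 26 30 25
f 29 27 25
f 25 30 29
f 29 28 27
f 30 28 29
f 31 42 36
f 31 36 32
f 31 32 38
f 31 38 41
f 31 41 42
f 32 36 40
f 36 42 35
f 42 41 33
f 41 38 37
f 38 32 39
f 34 40 35
f 34 35 33
f 34 33 37
f 34 37 39
f 34 39 40
f 35 40 36
f 33 35 42
f 37 33 41
f 39 37 38
f 40 39 32



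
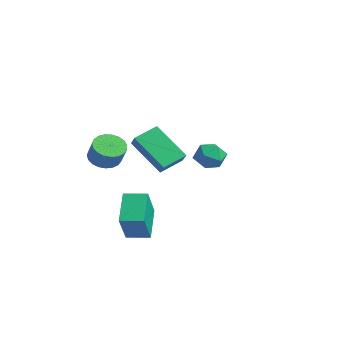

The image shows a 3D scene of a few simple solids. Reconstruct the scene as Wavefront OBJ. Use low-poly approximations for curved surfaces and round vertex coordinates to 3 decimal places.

v 1.762 -2.067 0.647
v 0.374 -2.835 2.127
v 1.649 -0.886 1.153
v 0.26 -1.654 2.633
v 2.48 -2.246 1.227
v 1.091 -3.014 2.707
v 2.366 -1.065 1.733
v 0.978 -1.833 3.213
v -0.039 -2.945 -3.973
v 0.934 -3.743 -2.38
v -1.246 -2.16 -2.842
v -0.273 -2.959 -1.25
v 0.633 -2.001 -3.91
v 1.606 -2.8 -2.318
v -0.574 -1.217 -2.78
v 0.399 -2.015 -1.187
v -3.969 3.788 -0.424
v -3.286 4.125 -0.931
v -3.814 2.475 -1.089
v -3.131 2.812 -1.596
v -3.016 2.689 -0.697
v -3.112 3.5 -0.286
v -3.988 3.1 -1.734
v -4.084 3.911 -1.323
v -3.298 3.7 -1.741
v -2.697 3.445 -1.099
v -4.403 3.155 -0.921
v -3.802 2.9 -0.279
v -4 -2.171 -0.298
v -3.315 -2.053 -0.788
v -2.596 -2.092 0.209
v -3.28 -2.209 0.698
v -3.407 -1.721 -0.709
v -2.687 -1.76 0.288
v -3.601 -1.467 -0.559
v -2.882 -1.505 0.438
v -3.864 -1.334 -0.364
v -3.145 -1.373 0.633
v -4.151 -1.346 -0.158
v -3.431 -1.385 0.839
v -4.411 -1.501 0.024
v -3.692 -1.539 1.021
v -4.601 -1.771 0.151
v -3.881 -1.81 1.148
v -4.686 -2.111 0.199
v -3.967 -2.149 1.196
v -4.653 -2.461 0.162
v -3.933 -2.499 1.159
v -4.507 -2.761 0.045
v -3.787 -2.799 1.042
v -4.273 -2.958 -0.132
v -3.553 -2.997 0.865
v -3.992 -3.02 -0.337
v -3.272 -3.058 0.66
v -3.712 -2.935 -0.535
v -2.993 -2.973 0.461
v -3.482 -2.718 -0.693
v -2.763 -2.756 0.304
v -3.342 -2.406 -0.782
v -2.622 -2.444 0.214
f 2 4 1
f 5 2 1
f 1 4 3
f 3 5 1
f 2 8 4
f 6 2 5
f 6 8 2
f 4 8 3
f 7 5 3
f 3 8 7
f 7 6 5
f 8 6 7
f 10 12 9
f 13 10 9
f 9 12 11
f 11 13 9
f 10 16 12
f 14 10 13
f 14 16 10
f 12 16 11
f 15 13 11
f 11 16 15
f 15 14 13
f 16 14 15
f 17 28 22
f 17 22 18
f 17 18 24
f 17 24 27
f 17 27 28
f 18 22 26
f 22 28 21
f 28 27 19
f 27 24 23
f 24 18 25
f 20 26 21
f 20 21 19
f 20 19 23
f 20 23 25
f 20 25 26
f 21 26 22
f 19 21 28
f 23 19 27
f 25 23 24
f 26 25 18
f 30 29 33
f 30 33 31
f 31 33 34
f 31 34 32
f 33 29 35
f 33 35 34
f 34 35 36
f 34 36 32
f 35 29 37
f 35 37 36
f 36 37 38
f 36 38 32
f 37 29 39
f 37 39 38
f 38 39 40
f 38 40 32
f 39 29 41
f 39 41 40
f 40 41 42
f 40 42 32
f 41 29 43
f 41 43 42
f 42 43 44
f 42 44 32
f 43 29 45
f 43 45 44
f 44 45 46
f 44 46 32
f 45 29 47
f 45 47 46
f 46 47 48
f 46 48 32
f 47 29 49
f 47 49 48
f 48 49 50
f 48 50 32
f 49 29 51
f 49 51 50
f 50 51 52
f 50 52 32
f 51 29 53
f 51 53 52
f 52 53 54
f 52 54 32
f 53 29 55
f 53 55 54
f 54 55 56
f 54 56 32
f 55 29 57
f 55 57 56
f 56 57 58
f 56 58 32
f 57 29 59
f 57 59 58
f 58 59 60
f 58 60 32
f 59 29 30
f 59 30 60
f 60 30 31
f 60 31 32



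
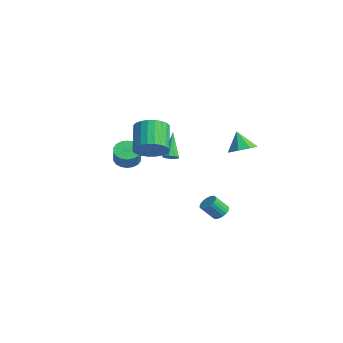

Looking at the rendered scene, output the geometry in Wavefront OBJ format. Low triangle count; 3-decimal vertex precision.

v 3.497 1.962 2.301
v 4.322 1.979 2.751
v 2.823 1.918 3.539
v 4.06 2.638 2.632
v 3.468 2.902 2.319
v 2.893 2.615 1.996
v 2.672 1.946 1.851
v 2.934 1.286 1.97
v 3.526 1.023 2.283
v 4.101 1.31 2.606
v 3.076 -3.903 3.294
v 3.574 -4.401 4.1
v 2.241 -3.674 5.372
v 1.744 -3.177 4.566
v 3.772 -4.033 4.097
v 2.439 -3.306 5.369
v 3.863 -3.645 3.972
v 2.531 -2.919 5.243
v 3.835 -3.297 3.743
v 2.502 -2.571 5.015
v 3.691 -3.041 3.446
v 2.359 -2.315 4.718
v 3.454 -2.916 3.126
v 2.121 -2.19 4.398
v 3.159 -2.942 2.832
v 1.827 -2.215 4.103
v 2.852 -3.114 2.608
v 1.519 -2.387 3.879
v 2.579 -3.406 2.488
v 1.246 -2.679 3.76
v 2.381 -3.774 2.491
v 1.048 -3.047 3.763
v 2.289 -4.161 2.617
v 0.957 -3.435 3.888
v 2.318 -4.509 2.845
v 0.985 -3.783 4.117
v 2.461 -4.765 3.142
v 1.129 -4.039 4.414
v 2.699 -4.89 3.462
v 1.366 -4.164 4.734
v 2.993 -4.865 3.757
v 1.661 -4.138 5.028
v 3.301 -4.693 3.981
v 1.968 -3.966 5.252
v 0.696 2.116 -4.25
v 1.224 1.767 -4.4
v 0.972 0.975 -3.439
v 0.444 1.324 -3.29
v 1.32 1.935 -4.236
v 1.068 1.143 -3.276
v 1.321 2.131 -4.074
v 1.07 1.339 -3.114
v 1.228 2.324 -3.939
v 0.976 1.532 -2.979
v 1.053 2.486 -3.852
v 0.801 1.693 -2.892
v 0.824 2.591 -3.825
v 0.572 1.799 -2.865
v 0.575 2.624 -3.863
v 0.323 1.832 -2.903
v 0.345 2.58 -3.96
v 0.093 1.788 -2.999
v 0.168 2.465 -4.101
v -0.084 1.673 -3.14
v 0.072 2.297 -4.264
v -0.18 1.505 -3.304
v 0.07 2.101 -4.426
v -0.181 1.309 -3.466
v 0.164 1.908 -4.561
v -0.088 1.116 -3.601
v 0.339 1.747 -4.648
v 0.087 0.954 -3.688
v 0.568 1.641 -4.675
v 0.316 0.849 -3.715
v 0.817 1.608 -4.637
v 0.565 0.816 -3.677
v 1.047 1.652 -4.541
v 0.795 0.86 -3.58
v 1.071 -1.554 1.434
v 1.509 -1.523 1.695
v 0.089 -0.886 3.006
v 1.447 -1.222 1.529
v 1.21 -1.077 1.318
v 0.908 -1.154 1.162
v 0.682 -1.419 1.134
v 0.638 -1.746 1.245
v 0.797 -1.984 1.446
v 1.084 -2.02 1.64
v 1.365 -1.838 1.739
v -2.223 -2.817 0.29
v -1.821 -3.453 -0.127
v -1.215 -3.739 0.893
v -1.617 -3.103 1.31
v -1.588 -3.154 -0.182
v -0.982 -3.44 0.838
v -1.48 -2.789 -0.143
v -0.875 -3.075 0.877
v -1.52 -2.429 -0.019
v -0.914 -2.715 1.001
v -1.699 -2.146 0.167
v -1.093 -2.432 1.187
v -1.982 -1.996 0.377
v -1.376 -2.282 1.397
v -2.312 -2.009 0.57
v -1.706 -2.294 1.589
v -2.625 -2.181 0.707
v -2.019 -2.467 1.727
v -2.858 -2.48 0.762
v -2.252 -2.766 1.782
v -2.965 -2.845 0.723
v -2.36 -3.131 1.743
v -2.926 -3.205 0.599
v -2.32 -3.491 1.619
v -2.747 -3.488 0.413
v -2.141 -3.774 1.433
v -2.464 -3.638 0.203
v -1.858 -3.924 1.223
v -2.134 -3.626 0.011
v -1.528 -3.911 1.03
f 2 1 4
f 2 4 3
f 4 1 5
f 4 5 3
f 5 1 6
f 5 6 3
f 6 1 7
f 6 7 3
f 7 1 8
f 7 8 3
f 8 1 9
f 8 9 3
f 9 1 10
f 9 10 3
f 10 1 2
f 10 2 3
f 12 11 15
f 12 15 13
f 13 15 16
f 13 16 14
f 15 11 17
f 15 17 16
f 16 17 18
f 16 18 14
f 17 11 19
f 17 19 18
f 18 19 20
f 18 20 14
f 19 11 21
f 19 21 20
f 20 21 22
f 20 22 14
f 21 11 23
f 21 23 22
f 22 23 24
f 22 24 14
f 23 11 25
f 23 25 24
f 24 25 26
f 24 26 14
f 25 11 27
f 25 27 26
f 26 27 28
f 26 28 14
f 27 11 29
f 27 29 28
f 28 29 30
f 28 30 14
f 29 11 31
f 29 31 30
f 30 31 32
f 30 32 14
f 31 11 33
f 31 33 32
f 32 33 34
f 32 34 14
f 33 11 35
f 33 35 34
f 34 35 36
f 34 36 14
f 35 11 37
f 35 37 36
f 36 37 38
f 36 38 14
f 37 11 39
f 37 39 38
f 38 39 40
f 38 40 14
f 39 11 41
f 39 41 40
f 40 41 42
f 40 42 14
f 41 11 43
f 41 43 42
f 42 43 44
f 42 44 14
f 43 11 12
f 43 12 44
f 44 12 13
f 44 13 14
f 46 45 49
f 46 49 47
f 47 49 50
f 47 50 48
f 49 45 51
f 49 51 50
f 50 51 52
f 50 52 48
f 51 45 53
f 51 53 52
f 52 53 54
f 52 54 48
f 53 45 55
f 53 55 54
f 54 55 56
f 54 56 48
f 55 45 57
f 55 57 56
f 56 57 58
f 56 58 48
f 57 45 59
f 57 59 58
f 58 59 60
f 58 60 48
f 59 45 61
f 59 61 60
f 60 61 62
f 60 62 48
f 61 45 63
f 61 63 62
f 62 63 64
f 62 64 48
f 63 45 65
f 63 65 64
f 64 65 66
f 64 66 48
f 65 45 67
f 65 67 66
f 66 67 68
f 66 68 48
f 67 45 69
f 67 69 68
f 68 69 70
f 68 70 48
f 69 45 71
f 69 71 70
f 70 71 72
f 70 72 48
f 71 45 73
f 71 73 72
f 72 73 74
f 72 74 48
f 73 45 75
f 73 75 74
f 74 75 76
f 74 76 48
f 75 45 77
f 75 77 76
f 76 77 78
f 76 78 48
f 77 45 46
f 77 46 78
f 78 46 47
f 78 47 48
f 80 79 82
f 80 82 81
f 82 79 83
f 82 83 81
f 83 79 84
f 83 84 81
f 84 79 85
f 84 85 81
f 85 79 86
f 85 86 81
f 86 79 87
f 86 87 81
f 87 79 88
f 87 88 81
f 88 79 89
f 88 89 81
f 89 79 80
f 89 80 81
f 91 90 94
f 91 94 92
f 92 94 95
f 92 95 93
f 94 90 96
f 94 96 95
f 95 96 97
f 95 97 93
f 96 90 98
f 96 98 97
f 97 98 99
f 97 99 93
f 98 90 100
f 98 100 99
f 99 100 101
f 99 101 93
f 100 90 102
f 100 102 101
f 101 102 103
f 101 103 93
f 102 90 104
f 102 104 103
f 103 104 105
f 103 105 93
f 104 90 106
f 104 106 105
f 105 106 107
f 105 107 93
f 106 90 108
f 106 108 107
f 107 108 109
f 107 109 93
f 108 90 110
f 108 110 109
f 109 110 111
f 109 111 93
f 110 90 112
f 110 112 111
f 111 112 113
f 111 113 93
f 112 90 114
f 112 114 113
f 113 114 115
f 113 115 93
f 114 90 116
f 114 116 115
f 115 116 117
f 115 117 93
f 116 90 118
f 116 118 117
f 117 118 119
f 117 119 93
f 118 90 91
f 118 91 119
f 119 91 92
f 119 92 93



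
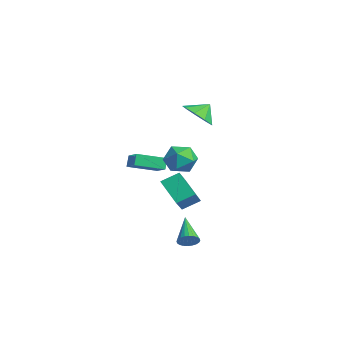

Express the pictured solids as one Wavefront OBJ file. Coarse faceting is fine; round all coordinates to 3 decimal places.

v -3.62 -2.67 -0.93
v -2.19 -2.745 -0.194
v -3.286 -0.978 -1.407
v -1.856 -1.052 -0.671
v -3.284 -2.928 -1.609
v -1.854 -3.002 -0.873
v -2.95 -1.235 -2.086
v -1.52 -1.31 -1.35
v 3.501 -1.99 -4.433
v 3.806 -2.081 -3.889
v 1.919 -1.53 -3.467
v 3.851 -1.843 -3.93
v 3.842 -1.627 -4.047
v 3.782 -1.466 -4.223
v 3.678 -1.386 -4.431
v 3.548 -1.397 -4.639
v 3.411 -1.498 -4.816
v 3.287 -1.675 -4.934
v 3.196 -1.899 -4.976
v 3.152 -2.137 -4.936
v 3.16 -2.353 -4.818
v 3.221 -2.514 -4.642
v 3.324 -2.595 -4.435
v 3.454 -2.584 -4.226
v 3.592 -2.482 -4.05
v 3.715 -2.306 -3.931
v 1.223 -2.342 -1.412
v 1.383 -1.328 -0.872
v 2.565 -1.978 -2.491
v 2.725 -0.964 -1.951
v 2.335 -3.116 -0.289
v 2.495 -2.102 0.251
v 3.677 -2.752 -1.368
v 3.837 -1.738 -0.828
v 2.548 -1.869 0.859
v 3.163 -1.317 1.457
v 3.017 -3.243 1.643
v 3.632 -2.691 2.241
v 2.62 -2.606 2.333
v 2.33 -1.757 1.849
v 3.85 -2.803 1.251
v 3.56 -1.954 0.767
v 3.968 -1.895 1.7
v 3.207 -1.773 2.369
v 2.973 -2.787 0.731
v 2.212 -2.665 1.4
v 0.419 -0.203 3.351
v 1.296 0.261 2.951
v 0.361 0.543 4.089
v 0.698 0.534 2.628
v -0.03 0.463 2.644
v -0.548 0.08 2.991
v -0.614 -0.435 3.506
v -0.197 -0.841 3.95
v 0.508 -0.949 4.113
v 1.172 -0.707 3.92
v 1.483 -0.23 3.461
f 2 4 1
f 5 2 1
f 1 4 3
f 3 5 1
f 2 8 4
f 6 2 5
f 6 8 2
f 4 8 3
f 7 5 3
f 3 8 7
f 7 6 5
f 8 6 7
f 10 9 12
f 10 12 11
f 12 9 13
f 12 13 11
f 13 9 14
f 13 14 11
f 14 9 15
f 14 15 11
f 15 9 16
f 15 16 11
f 16 9 17
f 16 17 11
f 17 9 18
f 17 18 11
f 18 9 19
f 18 19 11
f 19 9 20
f 19 20 11
f 20 9 21
f 20 21 11
f 21 9 22
f 21 22 11
f 22 9 23
f 22 23 11
f 23 9 24
f 23 24 11
f 24 9 25
f 24 25 11
f 25 9 26
f 25 26 11
f 26 9 10
f 26 10 11
f 28 30 27
f 31 28 27
f 27 30 29
f 29 31 27
f 28 34 30
f 32 28 31
f 32 34 28
f 30 34 29
f 33 31 29
f 29 34 33
f 33 32 31
f 34 32 33
f 35 46 40
f 35 40 36
f 35 36 42
f 35 42 45
f 35 45 46
f 36 40 44
f 40 46 39
f 46 45 37
f 45 42 41
f 42 36 43
f 38 44 39
f 38 39 37
f 38 37 41
f 38 41 43
f 38 43 44
f 39 44 40
f 37 39 46
f 41 37 45
f 43 41 42
f 44 43 36
f 48 47 50
f 48 50 49
f 50 47 51
f 50 51 49
f 51 47 52
f 51 52 49
f 52 47 53
f 52 53 49
f 53 47 54
f 53 54 49
f 54 47 55
f 54 55 49
f 55 47 56
f 55 56 49
f 56 47 57
f 56 57 49
f 57 47 48
f 57 48 49



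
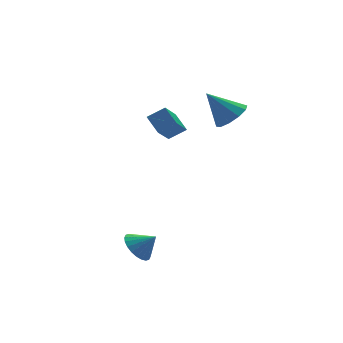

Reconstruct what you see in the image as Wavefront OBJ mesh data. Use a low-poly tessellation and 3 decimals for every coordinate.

v -4.326 -3.556 -4.174
v -3.763 -3.864 -4.888
v -3.554 -4.064 -3.346
v -3.616 -3.527 -4.819
v -3.576 -3.194 -4.651
v -3.651 -2.917 -4.411
v -3.828 -2.736 -4.135
v -4.081 -2.681 -3.865
v -4.372 -2.759 -3.641
v -4.655 -2.958 -3.499
v -4.889 -3.248 -3.459
v -5.036 -3.585 -3.528
v -5.076 -3.918 -3.696
v -5.001 -4.196 -3.936
v -4.824 -4.376 -4.212
v -4.571 -4.432 -4.482
v -4.28 -4.354 -4.706
v -3.997 -4.155 -4.848
v -0.262 -0.234 2.007
v -0.373 0.777 2.699
v -1.178 0.069 1.418
v -1.288 1.08 2.109
v 0.908 0.78 0.711
v 0.798 1.791 1.402
v -0.007 1.083 0.121
v -0.118 2.094 0.813
v 2.557 -1.002 2.15
v 3.195 -0.17 2.091
v 1.543 -0.118 3.67
v 2.692 -0.066 1.695
v 2.137 -0.319 1.472
v 1.743 -0.833 1.509
v 1.66 -1.412 1.79
v 1.92 -1.834 2.209
v 2.423 -1.939 2.605
v 2.977 -1.685 2.828
v 3.371 -1.171 2.792
v 3.454 -0.592 2.51
f 2 1 4
f 2 4 3
f 4 1 5
f 4 5 3
f 5 1 6
f 5 6 3
f 6 1 7
f 6 7 3
f 7 1 8
f 7 8 3
f 8 1 9
f 8 9 3
f 9 1 10
f 9 10 3
f 10 1 11
f 10 11 3
f 11 1 12
f 11 12 3
f 12 1 13
f 12 13 3
f 13 1 14
f 13 14 3
f 14 1 15
f 14 15 3
f 15 1 16
f 15 16 3
f 16 1 17
f 16 17 3
f 17 1 18
f 17 18 3
f 18 1 2
f 18 2 3
f 20 22 19
f 23 20 19
f 19 22 21
f 21 23 19
f 20 26 22
f 24 20 23
f 24 26 20
f 22 26 21
f 25 23 21
f 21 26 25
f 25 24 23
f 26 24 25
f 28 27 30
f 28 30 29
f 30 27 31
f 30 31 29
f 31 27 32
f 31 32 29
f 32 27 33
f 32 33 29
f 33 27 34
f 33 34 29
f 34 27 35
f 34 35 29
f 35 27 36
f 35 36 29
f 36 27 37
f 36 37 29
f 37 27 38
f 37 38 29
f 38 27 28
f 38 28 29



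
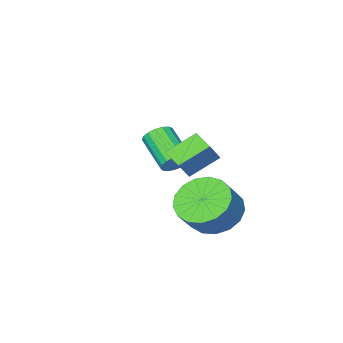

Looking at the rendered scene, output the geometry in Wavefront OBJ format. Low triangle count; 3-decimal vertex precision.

v 1.936 -0.871 0.342
v 2.416 -0.172 -0.278
v 3.164 0.109 0.617
v 2.684 -0.589 1.238
v 2.051 0.094 -0.057
v 2.799 0.375 0.838
v 1.66 0.139 0.256
v 2.408 0.42 1.151
v 1.332 -0.047 0.588
v 2.08 0.234 1.483
v 1.143 -0.422 0.864
v 1.891 -0.141 1.759
v 1.135 -0.9 1.021
v 1.883 -0.618 1.916
v 1.311 -1.371 1.022
v 2.059 -1.089 1.917
v 1.63 -1.727 0.867
v 2.378 -1.446 1.763
v 2.019 -1.887 0.593
v 2.767 -1.606 1.488
v 2.389 -1.814 0.26
v 3.137 -1.533 1.156
v 2.655 -1.526 -0.053
v 3.403 -1.244 0.842
v 2.757 -1.087 -0.276
v 3.505 -0.805 0.619
v 2.67 -0.598 -0.357
v 3.418 -0.317 0.538
v 2.74 -0.265 3.959
v 3.317 -0.028 4.728
v 2.768 0.531 3.693
v 3.345 0.768 4.461
v 3.755 -0.528 3.279
v 4.332 -0.291 4.047
v 3.783 0.268 3.012
v 4.36 0.505 3.781
v 1.95 -3.185 1.649
v 2.329 -3.446 1.279
v 2.228 -4.756 2.102
v 1.85 -4.495 2.471
v 2.495 -3.334 1.478
v 2.394 -4.644 2.301
v 2.537 -3.188 1.716
v 2.436 -4.498 2.539
v 2.444 -3.041 1.939
v 2.343 -4.351 2.761
v 2.238 -2.927 2.095
v 2.137 -4.237 2.917
v 1.966 -2.872 2.149
v 1.865 -4.182 2.971
v 1.691 -2.889 2.088
v 1.59 -4.199 2.911
v 1.475 -2.974 1.927
v 1.374 -4.284 2.749
v 1.368 -3.107 1.702
v 1.267 -4.417 2.525
v 1.395 -3.258 1.465
v 1.294 -4.568 2.287
v 1.548 -3.392 1.27
v 1.448 -4.702 2.092
v 1.794 -3.479 1.162
v 1.694 -4.789 1.984
v 2.076 -3.498 1.165
v 1.975 -4.808 1.987
f 2 1 5
f 2 5 3
f 3 5 6
f 3 6 4
f 5 1 7
f 5 7 6
f 6 7 8
f 6 8 4
f 7 1 9
f 7 9 8
f 8 9 10
f 8 10 4
f 9 1 11
f 9 11 10
f 10 11 12
f 10 12 4
f 11 1 13
f 11 13 12
f 12 13 14
f 12 14 4
f 13 1 15
f 13 15 14
f 14 15 16
f 14 16 4
f 15 1 17
f 15 17 16
f 16 17 18
f 16 18 4
f 17 1 19
f 17 19 18
f 18 19 20
f 18 20 4
f 19 1 21
f 19 21 20
f 20 21 22
f 20 22 4
f 21 1 23
f 21 23 22
f 22 23 24
f 22 24 4
f 23 1 25
f 23 25 24
f 24 25 26
f 24 26 4
f 25 1 27
f 25 27 26
f 26 27 28
f 26 28 4
f 27 1 2
f 27 2 28
f 28 2 3
f 28 3 4
f 30 32 29
f 33 30 29
f 29 32 31
f 31 33 29
f 30 36 32
f 34 30 33
f 34 36 30
f 32 36 31
f 35 33 31
f 31 36 35
f 35 34 33
f 36 34 35
f 38 37 41
f 38 41 39
f 39 41 42
f 39 42 40
f 41 37 43
f 41 43 42
f 42 43 44
f 42 44 40
f 43 37 45
f 43 45 44
f 44 45 46
f 44 46 40
f 45 37 47
f 45 47 46
f 46 47 48
f 46 48 40
f 47 37 49
f 47 49 48
f 48 49 50
f 48 50 40
f 49 37 51
f 49 51 50
f 50 51 52
f 50 52 40
f 51 37 53
f 51 53 52
f 52 53 54
f 52 54 40
f 53 37 55
f 53 55 54
f 54 55 56
f 54 56 40
f 55 37 57
f 55 57 56
f 56 57 58
f 56 58 40
f 57 37 59
f 57 59 58
f 58 59 60
f 58 60 40
f 59 37 61
f 59 61 60
f 60 61 62
f 60 62 40
f 61 37 63
f 61 63 62
f 62 63 64
f 62 64 40
f 63 37 38
f 63 38 64
f 64 38 39
f 64 39 40



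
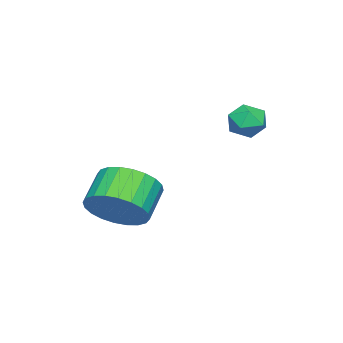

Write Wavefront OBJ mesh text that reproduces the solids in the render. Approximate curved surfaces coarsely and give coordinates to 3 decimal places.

v 0.274 0.115 -3.159
v 0.92 0.079 -2.332
v -0.128 0.049 -1.514
v -0.774 0.085 -2.341
v 0.872 0.484 -2.378
v -0.176 0.454 -1.561
v 0.733 0.832 -2.544
v -0.315 0.802 -1.726
v 0.524 1.071 -2.803
v -0.524 1.041 -1.985
v 0.277 1.164 -3.116
v -0.771 1.134 -2.299
v 0.03 1.098 -3.436
v -1.019 1.068 -2.618
v -0.18 0.882 -3.713
v -1.229 0.852 -2.896
v -0.321 0.549 -3.907
v -1.37 0.519 -3.089
v -0.372 0.151 -3.986
v -1.42 0.121 -3.168
v -0.324 -0.254 -3.939
v -1.372 -0.284 -3.122
v -0.185 -0.602 -3.774
v -1.233 -0.632 -2.956
v 0.024 -0.841 -3.515
v -1.024 -0.871 -2.697
v 0.271 -0.934 -3.201
v -0.777 -0.964 -2.384
v 0.519 -0.868 -2.882
v -0.53 -0.898 -2.064
v 0.729 -0.652 -2.604
v -0.32 -0.682 -1.787
v 0.87 -0.319 -2.411
v -0.179 -0.349 -1.593
v -3.208 3.397 -0.289
v -2.796 2.816 -0.351
v -4.144 2.724 -0.189
v -3.732 2.143 -0.251
v -3.689 2.55 0.335
v -3.111 2.966 0.273
v -3.829 2.574 -0.813
v -3.251 2.99 -0.875
v -3.18 2.307 -0.675
v -3.094 2.292 0.035
v -3.846 3.248 -0.575
v -3.76 3.233 0.135
f 2 1 5
f 2 5 3
f 3 5 6
f 3 6 4
f 5 1 7
f 5 7 6
f 6 7 8
f 6 8 4
f 7 1 9
f 7 9 8
f 8 9 10
f 8 10 4
f 9 1 11
f 9 11 10
f 10 11 12
f 10 12 4
f 11 1 13
f 11 13 12
f 12 13 14
f 12 14 4
f 13 1 15
f 13 15 14
f 14 15 16
f 14 16 4
f 15 1 17
f 15 17 16
f 16 17 18
f 16 18 4
f 17 1 19
f 17 19 18
f 18 19 20
f 18 20 4
f 19 1 21
f 19 21 20
f 20 21 22
f 20 22 4
f 21 1 23
f 21 23 22
f 22 23 24
f 22 24 4
f 23 1 25
f 23 25 24
f 24 25 26
f 24 26 4
f 25 1 27
f 25 27 26
f 26 27 28
f 26 28 4
f 27 1 29
f 27 29 28
f 28 29 30
f 28 30 4
f 29 1 31
f 29 31 30
f 30 31 32
f 30 32 4
f 31 1 33
f 31 33 32
f 32 33 34
f 32 34 4
f 33 1 2
f 33 2 34
f 34 2 3
f 34 3 4
f 35 46 40
f 35 40 36
f 35 36 42
f 35 42 45
f 35 45 46
f 36 40 44
f 40 46 39
f 46 45 37
f 45 42 41
f 42 36 43
f 38 44 39
f 38 39 37
f 38 37 41
f 38 41 43
f 38 43 44
f 39 44 40
f 37 39 46
f 41 37 45
f 43 41 42
f 44 43 36



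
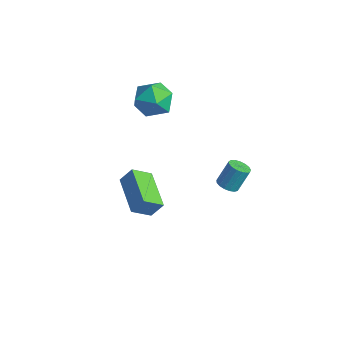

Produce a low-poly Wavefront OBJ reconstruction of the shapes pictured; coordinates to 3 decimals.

v 3.156 2.478 0.229
v 3.635 2.227 0.328
v 3.723 2.83 1.431
v 3.244 3.082 1.331
v 3.704 2.447 0.202
v 3.792 3.05 1.305
v 3.648 2.674 0.082
v 3.736 3.278 1.185
v 3.48 2.857 -0.004
v 3.568 3.46 1.098
v 3.237 2.953 -0.037
v 3.325 3.556 1.065
v 2.975 2.94 -0.01
v 3.063 3.543 1.093
v 2.755 2.821 0.073
v 2.843 3.425 1.176
v 2.627 2.624 0.191
v 2.715 3.228 1.294
v 2.62 2.393 0.318
v 2.708 2.997 1.42
v 2.736 2.182 0.424
v 2.824 2.786 1.527
v 2.948 2.039 0.486
v 3.036 2.642 1.588
v 3.207 1.996 0.488
v 3.295 2.6 1.591
v 3.455 2.064 0.432
v 3.543 2.667 1.534
v -0.436 0.832 -4.041
v -0.667 -0.135 -3.352
v -2.463 1.593 -3.655
v -2.695 0.626 -2.965
v -0.105 1.314 -3.255
v -0.337 0.347 -2.565
v -2.133 2.075 -2.868
v -2.364 1.108 -2.179
v -1.644 2.929 3.102
v -1.309 2.496 2.168
v -3.151 2.044 2.972
v -2.816 1.611 2.038
v -2.34 1.326 2.968
v -1.409 1.873 3.048
v -3.051 2.667 2.092
v -2.12 3.214 2.172
v -2.179 2.334 1.543
v -1.739 1.505 2.085
v -2.721 3.035 3.055
v -2.281 2.206 3.597
f 2 1 5
f 2 5 3
f 3 5 6
f 3 6 4
f 5 1 7
f 5 7 6
f 6 7 8
f 6 8 4
f 7 1 9
f 7 9 8
f 8 9 10
f 8 10 4
f 9 1 11
f 9 11 10
f 10 11 12
f 10 12 4
f 11 1 13
f 11 13 12
f 12 13 14
f 12 14 4
f 13 1 15
f 13 15 14
f 14 15 16
f 14 16 4
f 15 1 17
f 15 17 16
f 16 17 18
f 16 18 4
f 17 1 19
f 17 19 18
f 18 19 20
f 18 20 4
f 19 1 21
f 19 21 20
f 20 21 22
f 20 22 4
f 21 1 23
f 21 23 22
f 22 23 24
f 22 24 4
f 23 1 25
f 23 25 24
f 24 25 26
f 24 26 4
f 25 1 27
f 25 27 26
f 26 27 28
f 26 28 4
f 27 1 2
f 27 2 28
f 28 2 3
f 28 3 4
f 30 32 29
f 33 30 29
f 29 32 31
f 31 33 29
f 30 36 32
f 34 30 33
f 34 36 30
f 32 36 31
f 35 33 31
f 31 36 35
f 35 34 33
f 36 34 35
f 37 48 42
f 37 42 38
f 37 38 44
f 37 44 47
f 37 47 48
f 38 42 46
f 42 48 41
f 48 47 39
f 47 44 43
f 44 38 45
f 40 46 41
f 40 41 39
f 40 39 43
f 40 43 45
f 40 45 46
f 41 46 42
f 39 41 48
f 43 39 47
f 45 43 44
f 46 45 38

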